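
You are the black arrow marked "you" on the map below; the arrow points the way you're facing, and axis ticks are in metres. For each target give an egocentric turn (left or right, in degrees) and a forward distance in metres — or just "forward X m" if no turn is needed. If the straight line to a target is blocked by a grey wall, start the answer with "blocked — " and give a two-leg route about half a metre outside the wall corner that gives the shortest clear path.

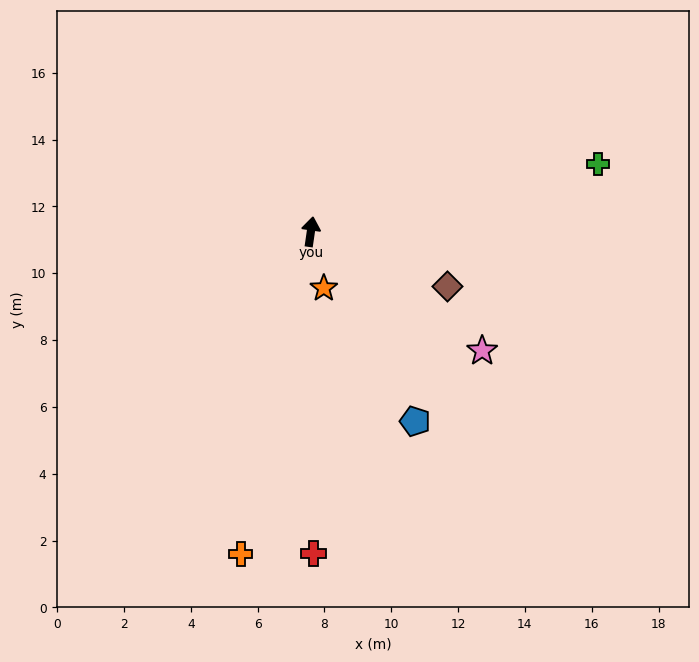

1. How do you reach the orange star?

turn right 159°, forward 1.7 m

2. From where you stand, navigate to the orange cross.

turn left 176°, forward 9.9 m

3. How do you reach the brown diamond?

turn right 104°, forward 4.4 m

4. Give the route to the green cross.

turn right 68°, forward 8.8 m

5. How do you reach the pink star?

turn right 117°, forward 6.2 m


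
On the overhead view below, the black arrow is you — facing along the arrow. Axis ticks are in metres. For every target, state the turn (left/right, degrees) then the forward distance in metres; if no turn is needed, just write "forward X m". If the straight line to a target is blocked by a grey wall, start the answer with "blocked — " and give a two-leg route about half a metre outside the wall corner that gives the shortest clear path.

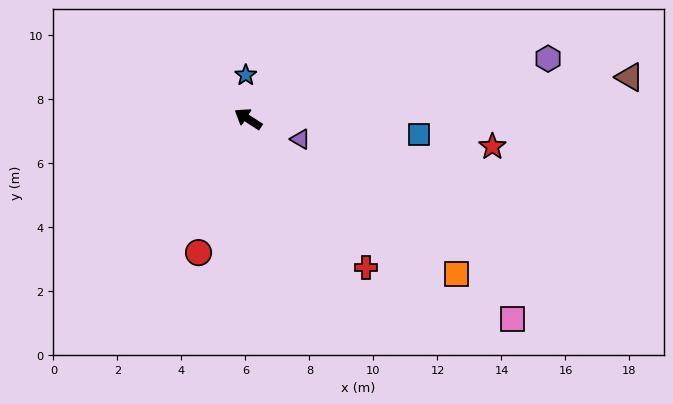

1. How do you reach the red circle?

turn left 103°, forward 4.5 m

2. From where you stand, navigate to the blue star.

turn right 54°, forward 1.4 m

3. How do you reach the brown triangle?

turn right 141°, forward 12.0 m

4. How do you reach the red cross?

turn left 161°, forward 5.9 m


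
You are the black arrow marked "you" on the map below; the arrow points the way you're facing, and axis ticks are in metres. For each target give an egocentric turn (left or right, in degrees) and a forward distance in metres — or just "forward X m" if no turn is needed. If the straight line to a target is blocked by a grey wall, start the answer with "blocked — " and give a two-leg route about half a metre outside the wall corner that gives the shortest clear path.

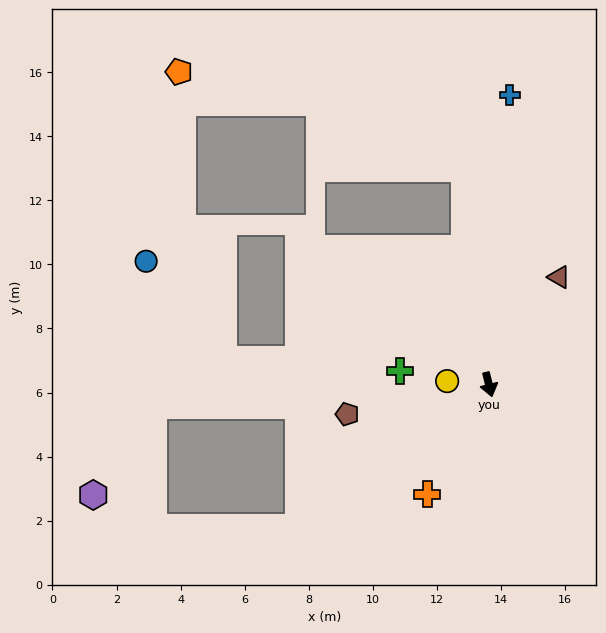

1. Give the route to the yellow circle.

turn right 109°, forward 1.3 m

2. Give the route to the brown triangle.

turn left 133°, forward 4.0 m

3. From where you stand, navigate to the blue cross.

turn left 162°, forward 9.1 m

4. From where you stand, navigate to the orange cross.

turn right 43°, forward 3.9 m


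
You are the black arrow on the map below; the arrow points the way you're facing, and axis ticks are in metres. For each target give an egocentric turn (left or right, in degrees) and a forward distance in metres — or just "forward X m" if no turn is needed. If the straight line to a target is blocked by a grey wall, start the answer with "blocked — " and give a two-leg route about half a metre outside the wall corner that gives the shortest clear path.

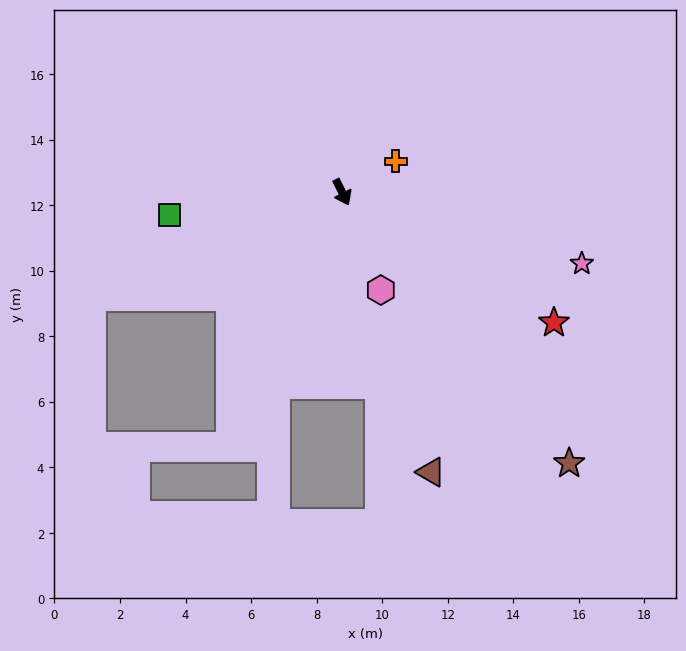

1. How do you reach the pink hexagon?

turn right 5°, forward 3.2 m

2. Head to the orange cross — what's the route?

turn left 94°, forward 1.9 m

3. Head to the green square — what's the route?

turn right 109°, forward 5.3 m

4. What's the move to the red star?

turn left 32°, forward 7.6 m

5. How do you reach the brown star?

turn left 14°, forward 10.8 m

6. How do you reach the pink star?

turn left 47°, forward 7.6 m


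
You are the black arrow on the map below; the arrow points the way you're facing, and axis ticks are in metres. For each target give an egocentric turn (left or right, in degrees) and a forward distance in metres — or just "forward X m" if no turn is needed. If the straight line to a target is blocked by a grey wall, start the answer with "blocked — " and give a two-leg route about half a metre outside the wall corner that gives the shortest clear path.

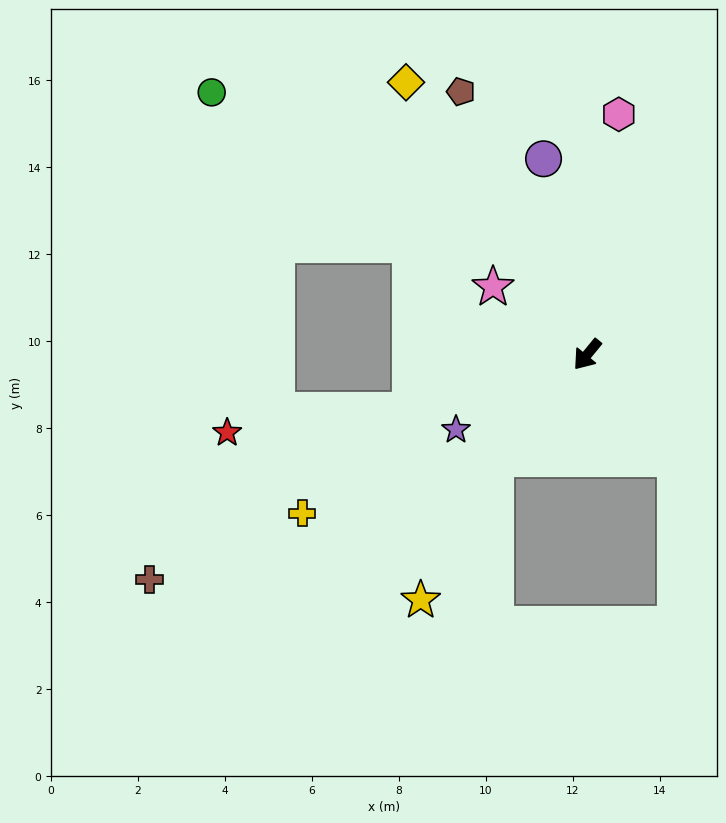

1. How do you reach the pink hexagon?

turn right 148°, forward 5.6 m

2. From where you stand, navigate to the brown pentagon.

turn right 115°, forward 6.7 m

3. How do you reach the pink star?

turn right 86°, forward 2.7 m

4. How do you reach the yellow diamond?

turn right 107°, forward 7.5 m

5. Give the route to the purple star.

turn right 21°, forward 3.5 m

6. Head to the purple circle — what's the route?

turn right 128°, forward 4.6 m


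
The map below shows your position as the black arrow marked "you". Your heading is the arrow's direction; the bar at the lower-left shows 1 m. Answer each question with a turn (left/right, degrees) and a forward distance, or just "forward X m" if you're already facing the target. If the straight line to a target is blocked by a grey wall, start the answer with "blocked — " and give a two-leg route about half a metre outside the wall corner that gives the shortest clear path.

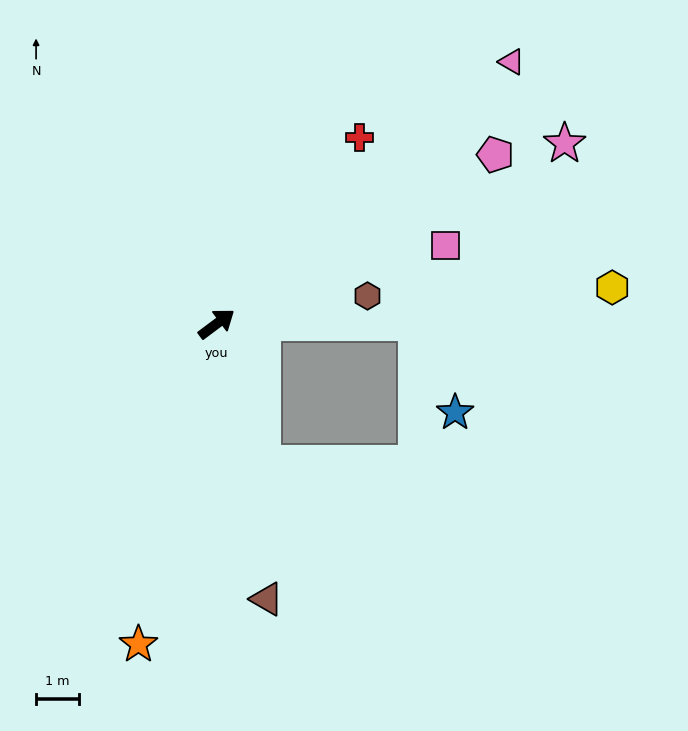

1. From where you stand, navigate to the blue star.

blocked — turn right 37°, forward 4.6 m, then turn right 67°, forward 2.3 m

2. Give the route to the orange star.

turn right 141°, forward 7.6 m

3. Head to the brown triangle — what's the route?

turn right 117°, forward 6.5 m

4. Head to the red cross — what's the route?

turn left 16°, forward 5.4 m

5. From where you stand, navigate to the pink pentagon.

turn right 6°, forward 7.5 m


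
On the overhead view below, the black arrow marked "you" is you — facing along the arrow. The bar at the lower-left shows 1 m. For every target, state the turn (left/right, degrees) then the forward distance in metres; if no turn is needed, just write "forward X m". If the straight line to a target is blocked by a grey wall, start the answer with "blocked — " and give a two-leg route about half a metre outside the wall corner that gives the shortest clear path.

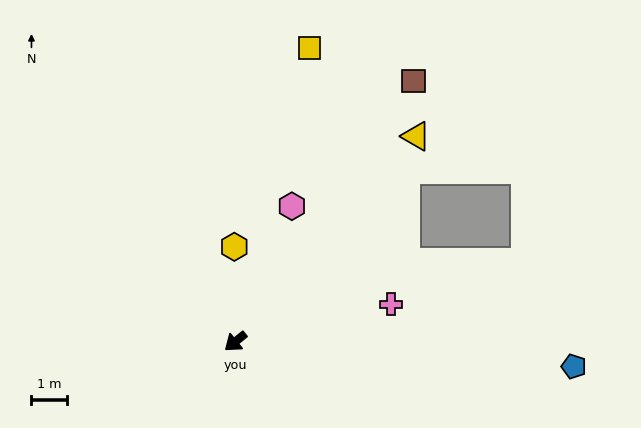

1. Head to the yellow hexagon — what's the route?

turn right 128°, forward 2.7 m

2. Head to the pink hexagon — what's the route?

turn right 152°, forward 4.1 m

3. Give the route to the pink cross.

turn left 154°, forward 4.5 m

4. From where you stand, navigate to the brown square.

turn right 163°, forward 8.9 m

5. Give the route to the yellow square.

turn right 143°, forward 8.5 m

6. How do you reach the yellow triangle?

turn right 170°, forward 7.7 m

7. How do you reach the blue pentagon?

turn left 137°, forward 9.6 m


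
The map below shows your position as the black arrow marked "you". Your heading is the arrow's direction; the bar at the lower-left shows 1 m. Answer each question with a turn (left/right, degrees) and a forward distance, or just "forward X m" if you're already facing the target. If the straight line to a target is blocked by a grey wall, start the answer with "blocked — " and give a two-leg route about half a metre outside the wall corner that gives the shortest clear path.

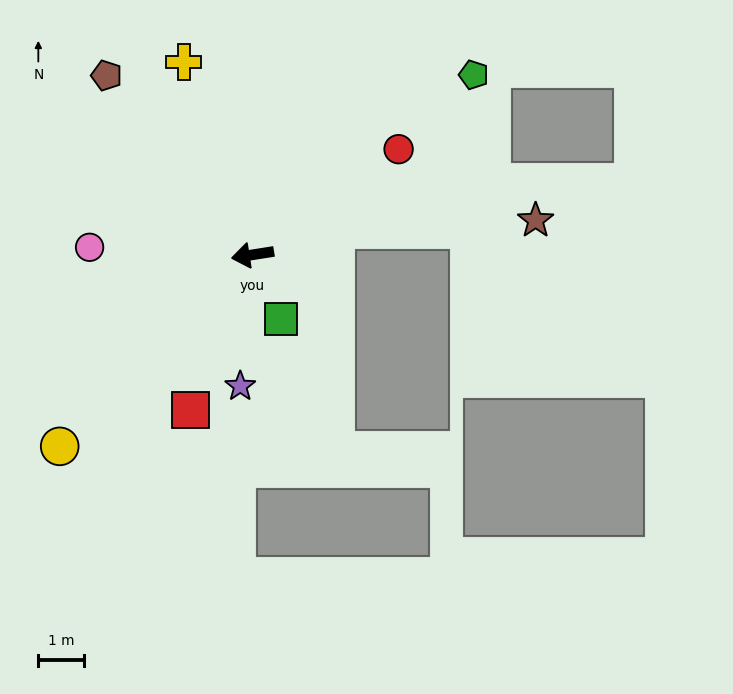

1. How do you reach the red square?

turn left 59°, forward 3.7 m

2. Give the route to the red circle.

turn right 153°, forward 4.0 m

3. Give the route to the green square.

turn left 105°, forward 1.5 m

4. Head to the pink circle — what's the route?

turn right 12°, forward 3.6 m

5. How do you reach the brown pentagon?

turn right 60°, forward 5.1 m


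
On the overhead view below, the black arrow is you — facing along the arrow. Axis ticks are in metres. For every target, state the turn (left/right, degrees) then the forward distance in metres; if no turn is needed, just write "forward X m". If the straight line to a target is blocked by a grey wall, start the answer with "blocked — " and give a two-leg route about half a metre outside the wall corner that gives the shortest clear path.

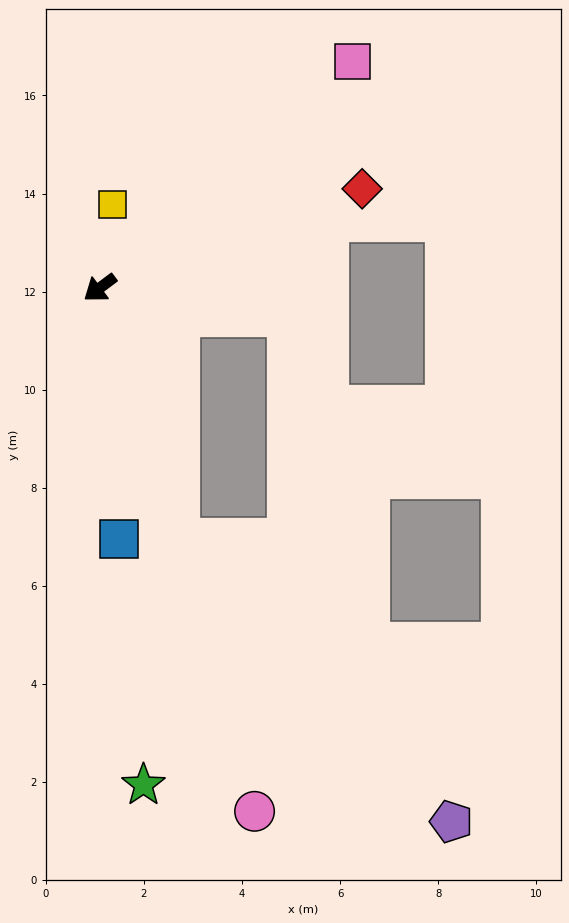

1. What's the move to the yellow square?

turn right 135°, forward 1.7 m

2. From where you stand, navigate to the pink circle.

turn left 70°, forward 11.1 m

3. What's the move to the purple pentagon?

blocked — turn left 71°, forward 5.4 m, then turn left 26°, forward 8.0 m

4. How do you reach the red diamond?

turn left 164°, forward 5.7 m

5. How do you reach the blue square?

turn left 58°, forward 5.1 m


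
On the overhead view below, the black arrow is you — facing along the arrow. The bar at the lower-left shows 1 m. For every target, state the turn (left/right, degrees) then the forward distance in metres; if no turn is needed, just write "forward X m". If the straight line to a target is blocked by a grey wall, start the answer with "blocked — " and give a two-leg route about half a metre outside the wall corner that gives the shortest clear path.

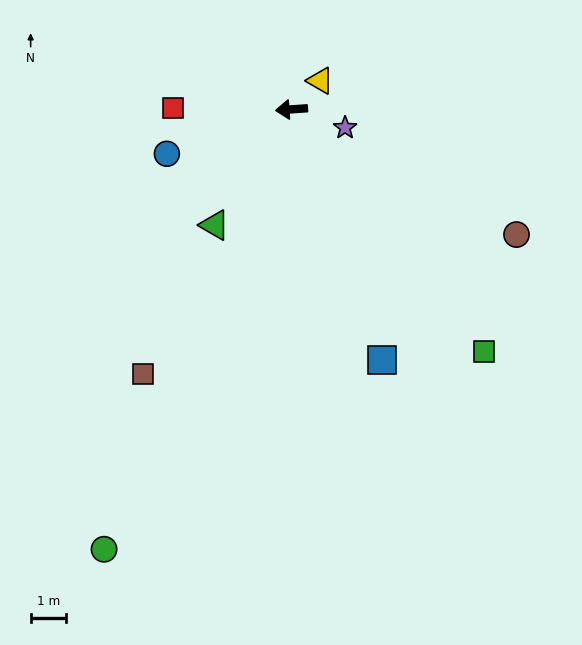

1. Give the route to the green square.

turn left 125°, forward 8.8 m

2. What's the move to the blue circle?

turn left 16°, forward 3.8 m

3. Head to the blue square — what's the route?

turn left 106°, forward 7.6 m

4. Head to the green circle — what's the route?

turn left 63°, forward 13.6 m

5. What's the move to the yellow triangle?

turn right 139°, forward 1.2 m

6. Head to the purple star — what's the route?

turn left 157°, forward 1.6 m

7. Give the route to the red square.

turn right 5°, forward 3.4 m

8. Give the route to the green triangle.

turn left 52°, forward 4.0 m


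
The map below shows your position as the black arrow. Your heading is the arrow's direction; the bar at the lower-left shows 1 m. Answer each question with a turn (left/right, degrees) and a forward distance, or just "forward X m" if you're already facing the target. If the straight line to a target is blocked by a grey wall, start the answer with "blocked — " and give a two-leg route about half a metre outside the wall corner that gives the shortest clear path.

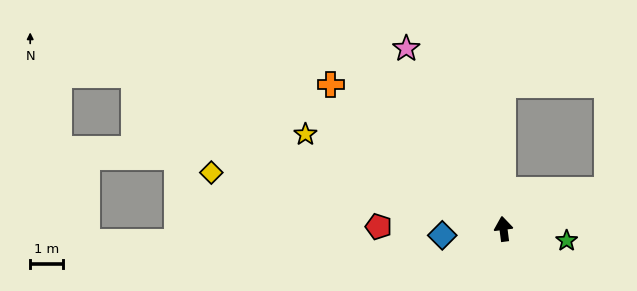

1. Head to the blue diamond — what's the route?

turn left 89°, forward 1.9 m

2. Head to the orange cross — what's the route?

turn left 43°, forward 6.8 m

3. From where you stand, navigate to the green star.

turn right 108°, forward 1.9 m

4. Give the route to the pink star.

turn left 21°, forward 6.2 m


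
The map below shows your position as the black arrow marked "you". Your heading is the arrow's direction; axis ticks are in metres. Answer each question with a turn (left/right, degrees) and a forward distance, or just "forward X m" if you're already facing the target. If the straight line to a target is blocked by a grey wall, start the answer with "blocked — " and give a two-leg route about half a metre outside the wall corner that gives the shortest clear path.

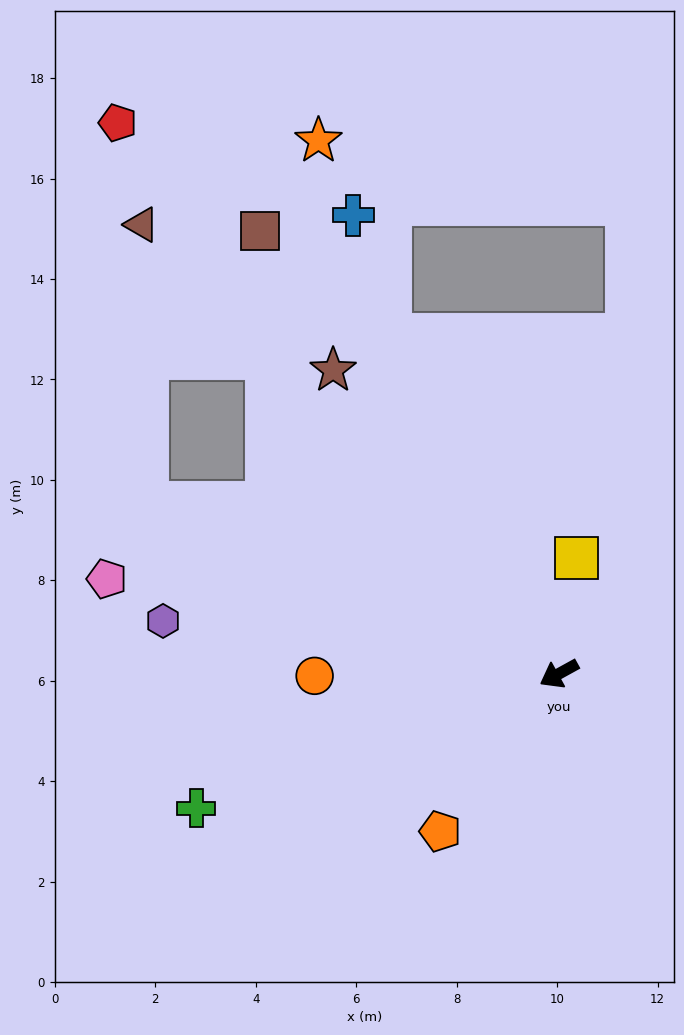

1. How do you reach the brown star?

turn right 82°, forward 7.5 m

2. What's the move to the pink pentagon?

turn right 41°, forward 9.2 m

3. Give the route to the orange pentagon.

turn left 24°, forward 3.9 m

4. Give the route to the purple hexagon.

turn right 36°, forward 8.0 m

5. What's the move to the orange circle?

turn right 28°, forward 4.9 m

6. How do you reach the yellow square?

turn right 128°, forward 2.3 m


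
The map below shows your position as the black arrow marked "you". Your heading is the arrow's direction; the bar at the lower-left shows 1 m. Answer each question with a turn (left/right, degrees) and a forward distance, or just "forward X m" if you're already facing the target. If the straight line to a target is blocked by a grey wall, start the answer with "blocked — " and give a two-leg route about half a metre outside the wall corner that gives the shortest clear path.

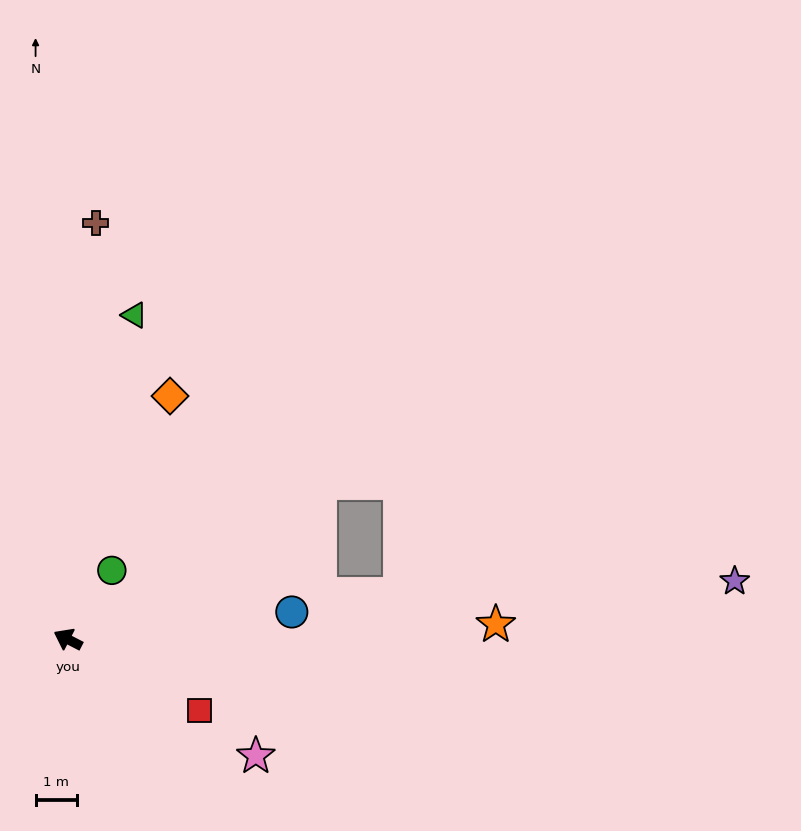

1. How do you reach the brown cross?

turn right 67°, forward 10.1 m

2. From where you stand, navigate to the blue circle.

turn right 146°, forward 5.5 m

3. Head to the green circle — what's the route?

turn right 95°, forward 2.0 m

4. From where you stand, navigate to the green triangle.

turn right 74°, forward 8.0 m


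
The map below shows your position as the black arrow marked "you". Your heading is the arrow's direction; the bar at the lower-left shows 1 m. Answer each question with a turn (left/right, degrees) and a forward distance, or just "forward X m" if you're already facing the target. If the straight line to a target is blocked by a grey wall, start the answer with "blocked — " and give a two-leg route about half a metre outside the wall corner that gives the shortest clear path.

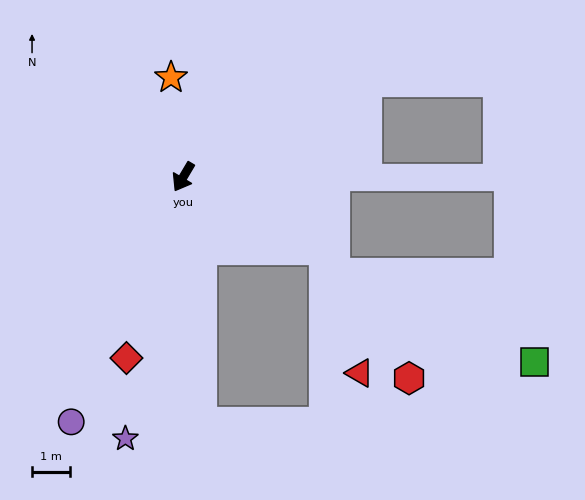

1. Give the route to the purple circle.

turn left 6°, forward 7.0 m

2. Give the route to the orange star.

turn right 142°, forward 2.6 m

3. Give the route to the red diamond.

turn left 13°, forward 5.0 m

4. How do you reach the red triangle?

blocked — turn left 94°, forward 4.2 m, then turn right 48°, forward 3.4 m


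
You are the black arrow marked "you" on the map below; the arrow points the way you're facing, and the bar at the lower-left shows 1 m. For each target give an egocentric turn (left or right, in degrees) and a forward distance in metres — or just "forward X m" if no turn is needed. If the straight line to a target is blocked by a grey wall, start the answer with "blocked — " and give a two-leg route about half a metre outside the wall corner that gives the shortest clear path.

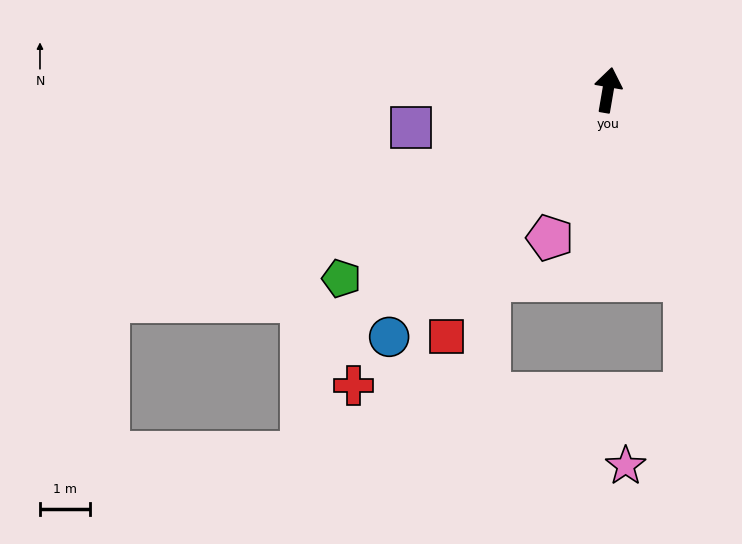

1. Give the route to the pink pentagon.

turn left 168°, forward 3.2 m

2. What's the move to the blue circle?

turn left 148°, forward 6.6 m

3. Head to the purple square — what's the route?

turn left 110°, forward 4.0 m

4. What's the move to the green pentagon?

turn left 135°, forward 6.5 m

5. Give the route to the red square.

turn left 156°, forward 5.9 m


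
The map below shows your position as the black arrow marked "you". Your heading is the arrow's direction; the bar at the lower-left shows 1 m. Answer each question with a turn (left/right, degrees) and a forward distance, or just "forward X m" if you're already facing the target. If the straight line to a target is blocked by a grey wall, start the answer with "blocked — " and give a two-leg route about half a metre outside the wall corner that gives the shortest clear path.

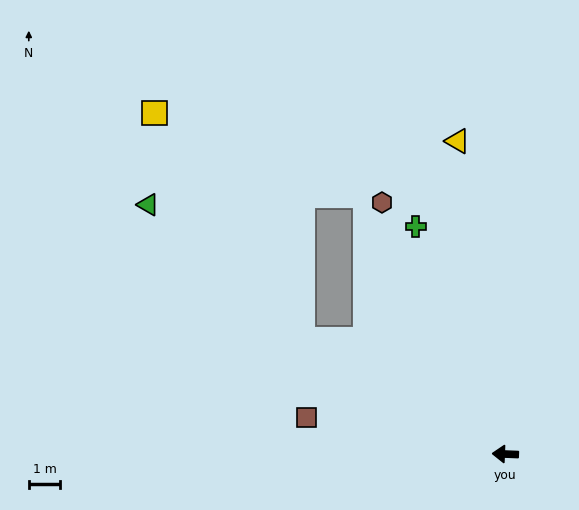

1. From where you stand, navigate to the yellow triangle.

turn right 79°, forward 10.1 m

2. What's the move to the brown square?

turn right 8°, forward 6.4 m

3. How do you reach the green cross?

turn right 66°, forward 7.8 m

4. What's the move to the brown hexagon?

turn right 62°, forward 8.9 m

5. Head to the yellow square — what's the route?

blocked — turn right 27°, forward 7.4 m, then turn right 28°, forward 8.6 m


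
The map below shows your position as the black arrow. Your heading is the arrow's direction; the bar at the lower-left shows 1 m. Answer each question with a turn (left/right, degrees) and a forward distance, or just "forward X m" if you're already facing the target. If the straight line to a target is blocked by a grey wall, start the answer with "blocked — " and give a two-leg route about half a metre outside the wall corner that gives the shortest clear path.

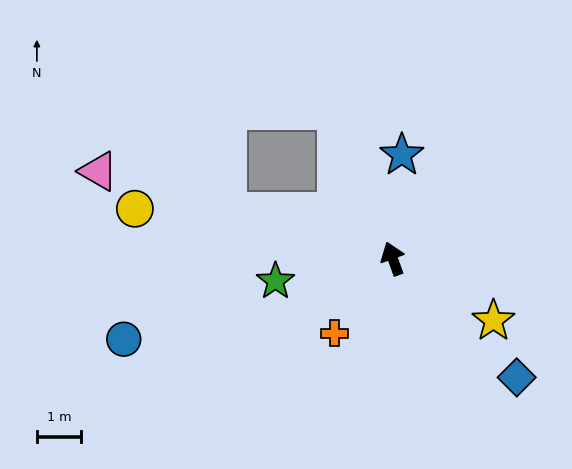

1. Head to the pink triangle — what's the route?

turn left 54°, forward 6.9 m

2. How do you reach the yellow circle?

turn left 59°, forward 5.9 m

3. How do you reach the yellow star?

turn right 141°, forward 2.7 m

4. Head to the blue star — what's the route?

turn right 25°, forward 2.3 m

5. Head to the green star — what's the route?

turn left 81°, forward 2.7 m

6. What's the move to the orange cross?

turn left 122°, forward 2.1 m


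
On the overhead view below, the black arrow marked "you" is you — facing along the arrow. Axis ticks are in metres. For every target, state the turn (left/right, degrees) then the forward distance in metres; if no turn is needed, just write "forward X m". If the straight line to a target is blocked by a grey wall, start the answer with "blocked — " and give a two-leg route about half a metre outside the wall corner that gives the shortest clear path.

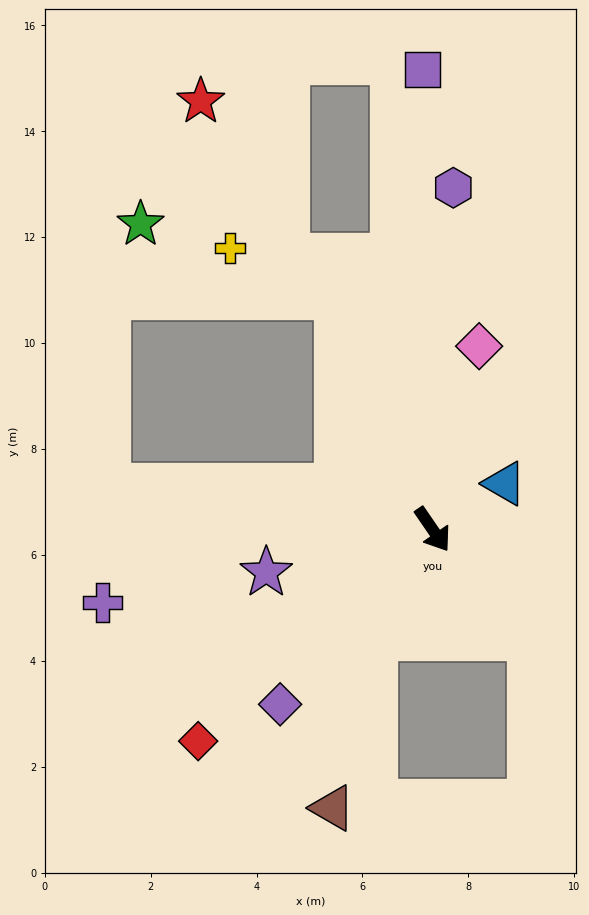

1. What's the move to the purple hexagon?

turn left 142°, forward 6.5 m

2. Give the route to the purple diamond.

turn right 76°, forward 4.4 m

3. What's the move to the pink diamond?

turn left 131°, forward 3.6 m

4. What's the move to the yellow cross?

blocked — turn left 168°, forward 4.7 m, then turn left 43°, forward 2.2 m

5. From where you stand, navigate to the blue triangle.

turn left 88°, forward 1.6 m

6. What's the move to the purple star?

turn right 110°, forward 3.2 m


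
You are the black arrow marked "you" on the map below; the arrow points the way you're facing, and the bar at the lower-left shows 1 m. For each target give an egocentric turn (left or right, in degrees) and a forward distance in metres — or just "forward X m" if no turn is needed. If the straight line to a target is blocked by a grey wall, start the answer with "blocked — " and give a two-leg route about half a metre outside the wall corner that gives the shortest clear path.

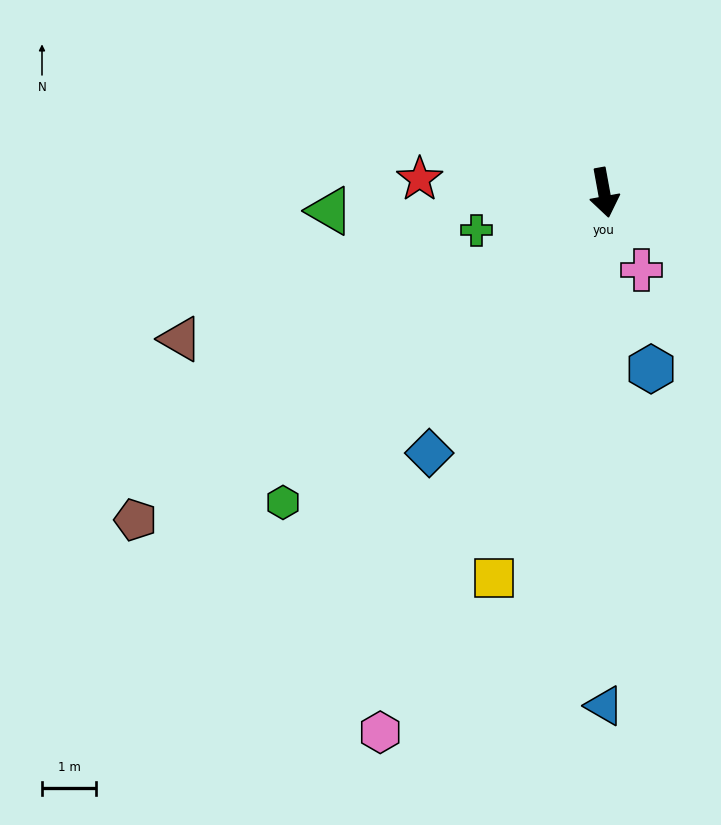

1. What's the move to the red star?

turn right 105°, forward 3.4 m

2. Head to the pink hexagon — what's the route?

turn right 33°, forward 10.8 m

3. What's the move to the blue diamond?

turn right 44°, forward 5.8 m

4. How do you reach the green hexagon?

turn right 56°, forward 8.2 m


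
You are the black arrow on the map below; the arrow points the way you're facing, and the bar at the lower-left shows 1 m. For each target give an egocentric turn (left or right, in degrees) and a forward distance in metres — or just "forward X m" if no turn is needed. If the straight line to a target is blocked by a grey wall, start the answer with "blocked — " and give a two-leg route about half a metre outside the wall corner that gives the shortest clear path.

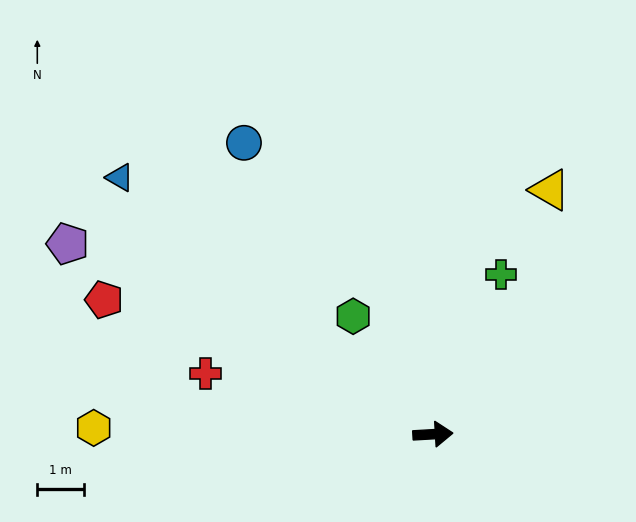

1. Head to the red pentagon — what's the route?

turn left 154°, forward 7.7 m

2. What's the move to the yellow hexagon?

turn left 176°, forward 7.3 m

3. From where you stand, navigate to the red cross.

turn left 162°, forward 5.1 m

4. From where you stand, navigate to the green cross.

turn left 64°, forward 3.8 m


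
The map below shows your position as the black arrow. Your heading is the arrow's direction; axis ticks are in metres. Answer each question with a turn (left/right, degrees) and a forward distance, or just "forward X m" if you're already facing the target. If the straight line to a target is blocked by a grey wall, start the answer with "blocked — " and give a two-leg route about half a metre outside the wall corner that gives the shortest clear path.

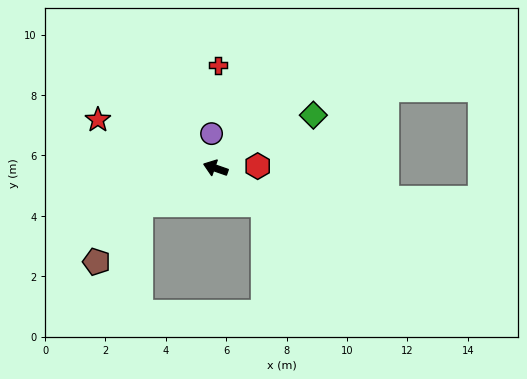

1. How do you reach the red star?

turn right 3°, forward 4.2 m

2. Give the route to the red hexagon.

turn right 158°, forward 1.4 m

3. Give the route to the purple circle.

turn right 64°, forward 1.2 m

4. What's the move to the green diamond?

turn right 132°, forward 3.7 m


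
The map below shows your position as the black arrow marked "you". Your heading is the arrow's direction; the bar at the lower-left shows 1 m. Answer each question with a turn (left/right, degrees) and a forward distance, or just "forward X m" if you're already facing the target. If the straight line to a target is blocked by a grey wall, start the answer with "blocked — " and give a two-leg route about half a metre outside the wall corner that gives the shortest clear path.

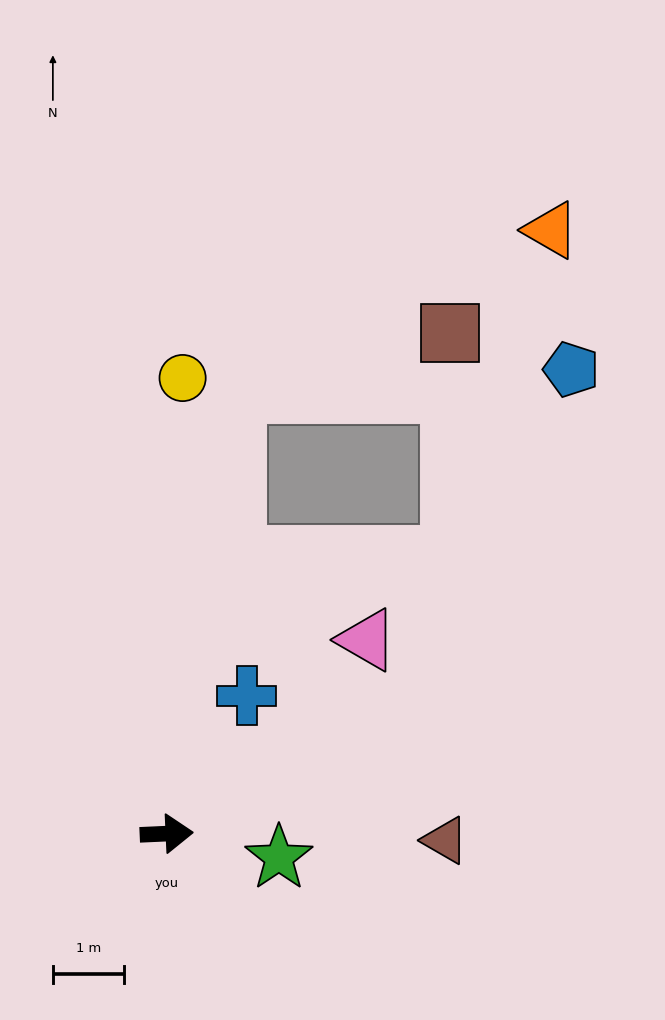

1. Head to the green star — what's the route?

turn right 15°, forward 1.6 m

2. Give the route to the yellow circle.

turn left 85°, forward 6.4 m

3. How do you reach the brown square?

blocked — turn left 78°, forward 6.3 m, then turn right 65°, forward 3.1 m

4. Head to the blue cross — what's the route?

turn left 57°, forward 2.3 m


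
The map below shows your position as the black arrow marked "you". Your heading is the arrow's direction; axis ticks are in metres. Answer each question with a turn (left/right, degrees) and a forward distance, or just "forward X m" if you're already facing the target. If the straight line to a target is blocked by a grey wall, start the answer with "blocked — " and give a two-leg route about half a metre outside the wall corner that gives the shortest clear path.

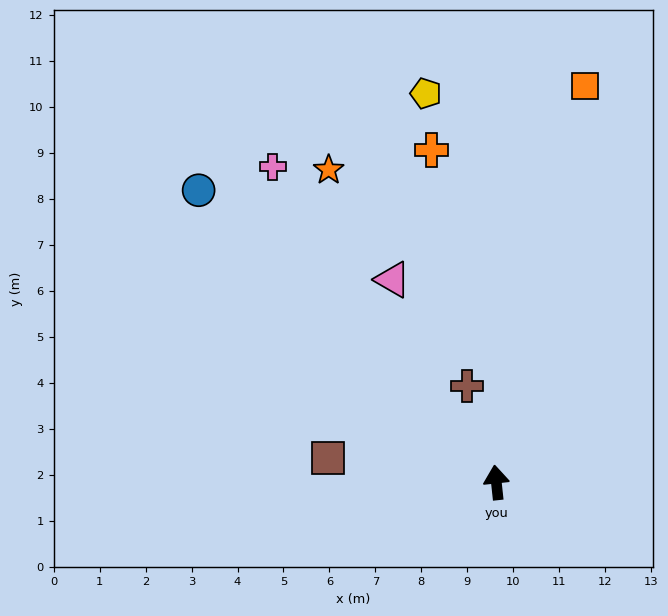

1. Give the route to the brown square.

turn left 76°, forward 3.7 m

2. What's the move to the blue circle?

turn left 39°, forward 9.1 m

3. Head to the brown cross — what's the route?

turn left 11°, forward 2.2 m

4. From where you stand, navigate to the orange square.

turn right 19°, forward 8.8 m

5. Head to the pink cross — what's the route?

turn left 29°, forward 8.4 m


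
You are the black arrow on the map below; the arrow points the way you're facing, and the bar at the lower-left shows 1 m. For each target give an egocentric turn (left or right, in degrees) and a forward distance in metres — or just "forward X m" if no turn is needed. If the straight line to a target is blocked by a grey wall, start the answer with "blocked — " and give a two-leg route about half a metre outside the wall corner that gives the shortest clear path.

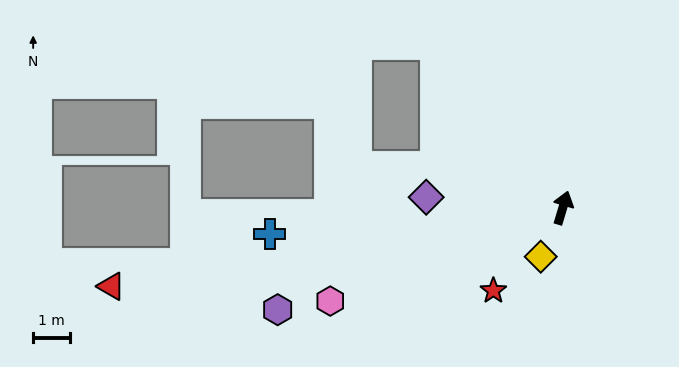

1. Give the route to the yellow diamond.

turn left 172°, forward 1.5 m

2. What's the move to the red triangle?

turn left 117°, forward 12.5 m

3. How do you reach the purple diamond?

turn left 102°, forward 3.7 m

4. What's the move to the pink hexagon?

turn left 129°, forward 6.8 m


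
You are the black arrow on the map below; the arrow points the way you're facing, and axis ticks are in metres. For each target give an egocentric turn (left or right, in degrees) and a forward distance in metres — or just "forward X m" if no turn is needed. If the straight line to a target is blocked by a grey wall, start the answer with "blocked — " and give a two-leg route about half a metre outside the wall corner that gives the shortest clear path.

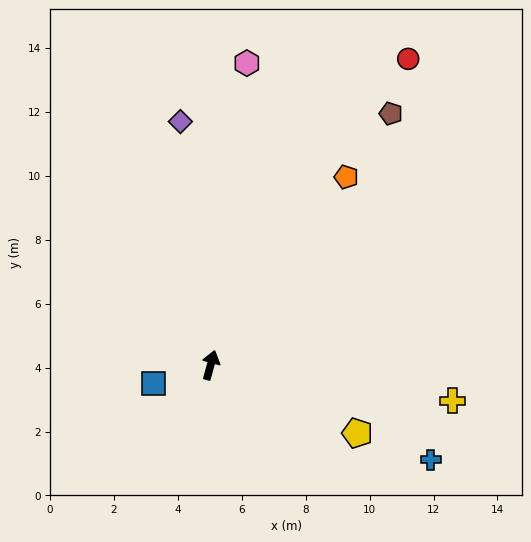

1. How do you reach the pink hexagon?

turn left 9°, forward 9.5 m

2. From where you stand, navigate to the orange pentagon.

turn right 20°, forward 7.3 m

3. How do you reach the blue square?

turn left 123°, forward 1.9 m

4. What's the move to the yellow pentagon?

turn right 99°, forward 5.1 m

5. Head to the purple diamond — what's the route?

turn left 23°, forward 7.7 m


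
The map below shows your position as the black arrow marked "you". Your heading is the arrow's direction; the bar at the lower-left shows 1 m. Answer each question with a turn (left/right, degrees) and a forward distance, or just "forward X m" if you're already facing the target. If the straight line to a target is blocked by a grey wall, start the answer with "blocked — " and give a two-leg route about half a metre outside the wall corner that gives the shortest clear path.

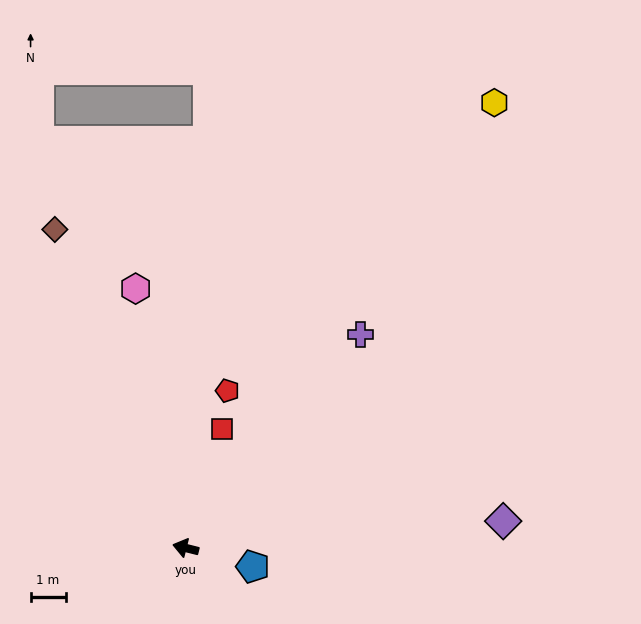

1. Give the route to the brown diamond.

turn right 54°, forward 9.8 m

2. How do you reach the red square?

turn right 93°, forward 3.6 m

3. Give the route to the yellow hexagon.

turn right 111°, forward 15.5 m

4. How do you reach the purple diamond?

turn right 161°, forward 9.1 m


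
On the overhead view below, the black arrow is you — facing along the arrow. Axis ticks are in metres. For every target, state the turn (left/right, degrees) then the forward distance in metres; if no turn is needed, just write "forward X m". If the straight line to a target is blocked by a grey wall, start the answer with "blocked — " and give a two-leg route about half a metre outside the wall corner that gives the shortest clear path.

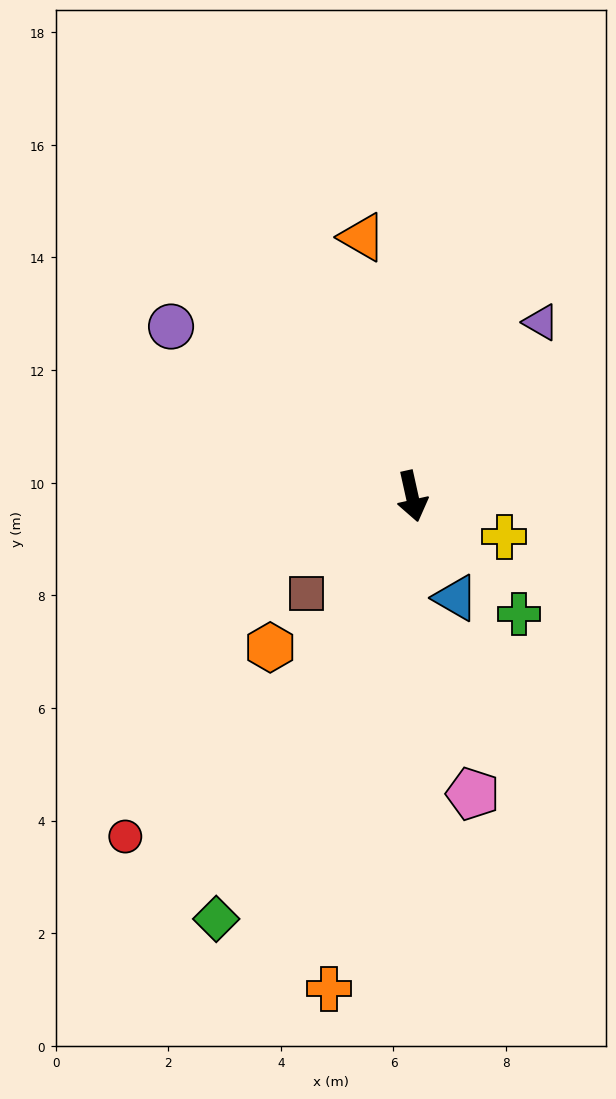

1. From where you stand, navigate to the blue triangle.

turn left 11°, forward 2.0 m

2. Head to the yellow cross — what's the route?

turn left 54°, forward 1.8 m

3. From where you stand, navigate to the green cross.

turn left 30°, forward 2.8 m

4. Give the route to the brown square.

turn right 60°, forward 2.6 m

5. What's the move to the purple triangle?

turn left 131°, forward 3.8 m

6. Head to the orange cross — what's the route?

turn right 22°, forward 8.9 m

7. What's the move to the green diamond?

turn right 37°, forward 8.3 m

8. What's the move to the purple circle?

turn right 138°, forward 5.2 m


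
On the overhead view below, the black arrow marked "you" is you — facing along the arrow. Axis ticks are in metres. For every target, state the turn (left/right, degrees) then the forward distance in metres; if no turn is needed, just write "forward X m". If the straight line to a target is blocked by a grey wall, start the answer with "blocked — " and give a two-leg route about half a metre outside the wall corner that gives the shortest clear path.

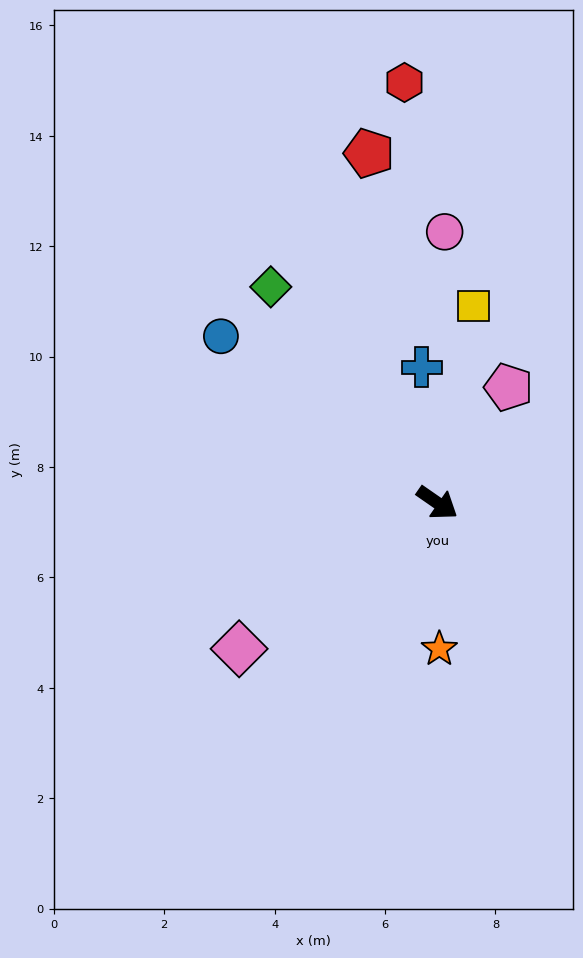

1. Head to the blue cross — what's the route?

turn left 131°, forward 2.5 m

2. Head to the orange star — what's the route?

turn right 54°, forward 2.6 m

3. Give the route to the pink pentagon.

turn left 93°, forward 2.5 m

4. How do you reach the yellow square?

turn left 114°, forward 3.6 m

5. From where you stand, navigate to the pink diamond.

turn right 109°, forward 4.5 m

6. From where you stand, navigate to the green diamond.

turn left 162°, forward 4.9 m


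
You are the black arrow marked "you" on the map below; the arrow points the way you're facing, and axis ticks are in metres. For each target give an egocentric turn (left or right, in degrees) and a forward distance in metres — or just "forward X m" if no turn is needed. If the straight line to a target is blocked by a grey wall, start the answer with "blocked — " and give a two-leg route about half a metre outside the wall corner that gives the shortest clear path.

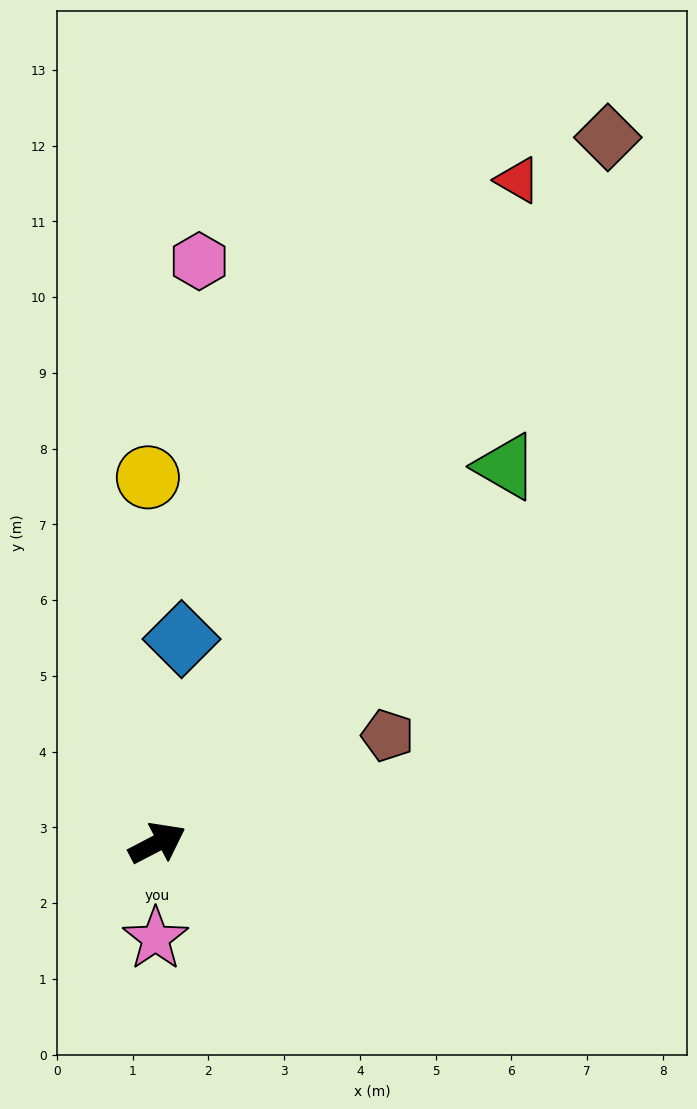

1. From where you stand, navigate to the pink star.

turn right 119°, forward 1.3 m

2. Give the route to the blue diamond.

turn left 56°, forward 2.7 m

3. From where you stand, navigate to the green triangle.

turn left 20°, forward 6.8 m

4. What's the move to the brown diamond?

turn left 30°, forward 11.1 m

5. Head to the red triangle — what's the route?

turn left 34°, forward 10.0 m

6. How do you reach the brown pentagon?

turn right 3°, forward 3.4 m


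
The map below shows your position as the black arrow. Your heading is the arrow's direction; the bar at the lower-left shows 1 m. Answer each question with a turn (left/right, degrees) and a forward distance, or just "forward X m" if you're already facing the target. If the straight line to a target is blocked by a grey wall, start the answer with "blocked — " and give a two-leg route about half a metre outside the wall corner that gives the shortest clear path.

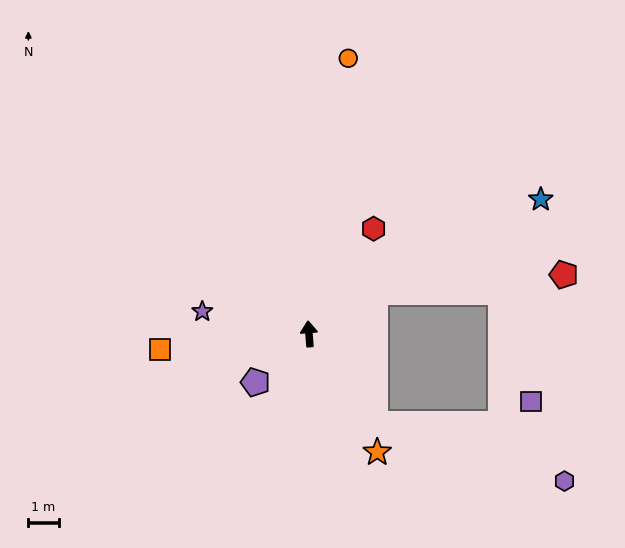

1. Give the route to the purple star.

turn left 74°, forward 3.6 m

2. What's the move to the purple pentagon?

turn left 127°, forward 2.4 m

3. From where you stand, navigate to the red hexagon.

turn right 36°, forward 4.1 m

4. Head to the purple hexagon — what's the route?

blocked — turn right 148°, forward 3.7 m, then turn left 37°, forward 6.5 m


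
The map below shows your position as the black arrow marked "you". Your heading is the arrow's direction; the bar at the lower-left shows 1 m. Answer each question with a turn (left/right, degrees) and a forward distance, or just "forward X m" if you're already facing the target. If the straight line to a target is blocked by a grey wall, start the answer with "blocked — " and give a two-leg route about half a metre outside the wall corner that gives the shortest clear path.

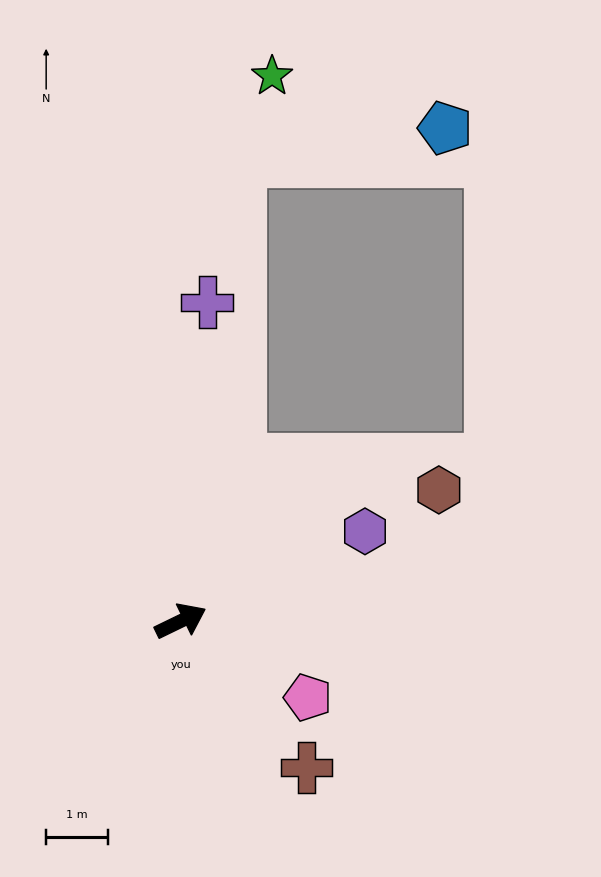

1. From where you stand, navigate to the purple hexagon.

forward 3.3 m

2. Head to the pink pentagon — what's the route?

turn right 57°, forward 2.4 m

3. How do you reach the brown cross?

turn right 75°, forward 3.1 m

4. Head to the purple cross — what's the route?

turn left 59°, forward 5.2 m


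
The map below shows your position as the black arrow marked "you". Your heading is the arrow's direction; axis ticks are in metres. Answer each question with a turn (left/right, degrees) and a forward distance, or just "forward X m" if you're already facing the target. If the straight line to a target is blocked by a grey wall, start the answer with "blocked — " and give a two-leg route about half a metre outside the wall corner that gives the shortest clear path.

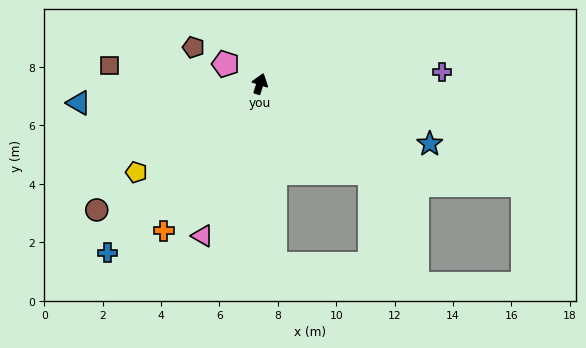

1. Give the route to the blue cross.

turn left 156°, forward 7.8 m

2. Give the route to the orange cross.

turn left 165°, forward 6.0 m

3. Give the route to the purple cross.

turn right 68°, forward 6.2 m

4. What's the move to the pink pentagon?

turn left 78°, forward 1.4 m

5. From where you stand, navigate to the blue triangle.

turn left 114°, forward 6.2 m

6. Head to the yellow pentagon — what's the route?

turn left 144°, forward 5.2 m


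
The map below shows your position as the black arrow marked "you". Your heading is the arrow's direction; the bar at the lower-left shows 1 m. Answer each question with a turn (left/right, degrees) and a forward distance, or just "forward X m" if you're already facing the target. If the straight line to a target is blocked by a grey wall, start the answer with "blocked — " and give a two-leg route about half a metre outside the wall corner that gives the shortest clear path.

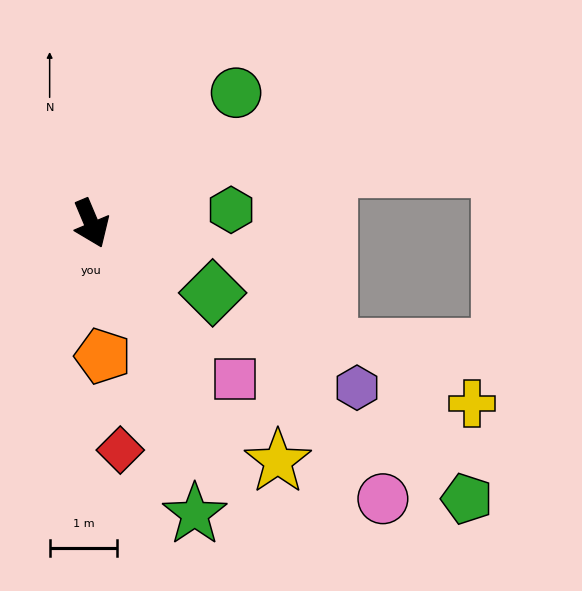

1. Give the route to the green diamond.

turn left 37°, forward 2.1 m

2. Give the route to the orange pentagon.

turn right 18°, forward 2.0 m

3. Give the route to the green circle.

turn left 109°, forward 2.9 m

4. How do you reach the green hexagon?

turn left 73°, forward 2.1 m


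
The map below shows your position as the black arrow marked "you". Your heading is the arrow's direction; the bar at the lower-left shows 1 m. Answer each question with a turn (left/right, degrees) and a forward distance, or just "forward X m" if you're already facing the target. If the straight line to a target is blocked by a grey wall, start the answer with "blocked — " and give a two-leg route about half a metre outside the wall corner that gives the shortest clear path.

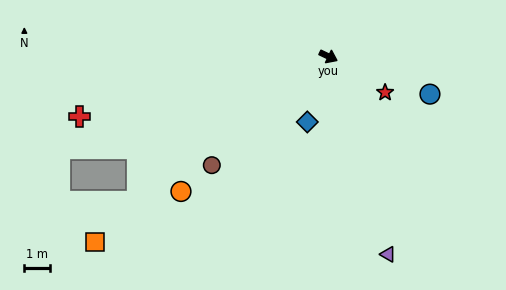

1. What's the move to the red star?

turn right 7°, forward 2.7 m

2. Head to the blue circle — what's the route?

turn left 5°, forward 4.3 m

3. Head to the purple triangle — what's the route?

turn right 48°, forward 8.2 m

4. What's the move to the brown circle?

turn right 111°, forward 6.3 m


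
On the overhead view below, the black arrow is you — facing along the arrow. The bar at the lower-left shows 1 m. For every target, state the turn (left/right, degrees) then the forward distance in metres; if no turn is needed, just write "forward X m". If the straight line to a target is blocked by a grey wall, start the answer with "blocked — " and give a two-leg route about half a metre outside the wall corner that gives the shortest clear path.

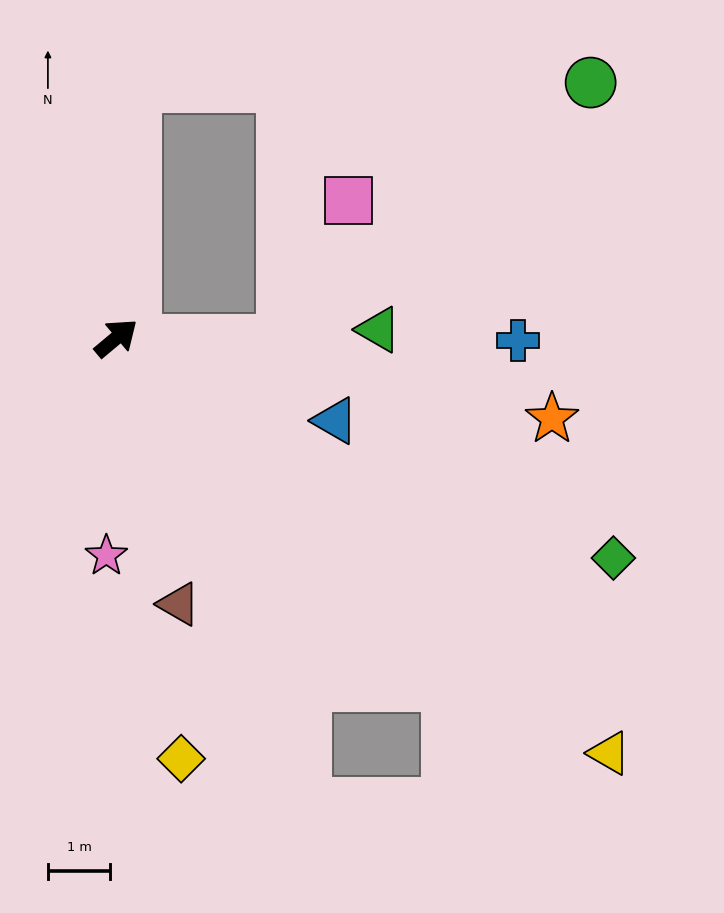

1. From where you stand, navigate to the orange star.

turn right 50°, forward 7.1 m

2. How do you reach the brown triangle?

turn right 117°, forward 4.4 m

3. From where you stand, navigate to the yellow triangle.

turn right 80°, forward 10.3 m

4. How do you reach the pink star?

turn right 133°, forward 3.5 m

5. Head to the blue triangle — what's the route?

turn right 61°, forward 3.7 m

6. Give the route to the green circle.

blocked — turn left 46°, forward 4.0 m, then turn right 86°, forward 7.3 m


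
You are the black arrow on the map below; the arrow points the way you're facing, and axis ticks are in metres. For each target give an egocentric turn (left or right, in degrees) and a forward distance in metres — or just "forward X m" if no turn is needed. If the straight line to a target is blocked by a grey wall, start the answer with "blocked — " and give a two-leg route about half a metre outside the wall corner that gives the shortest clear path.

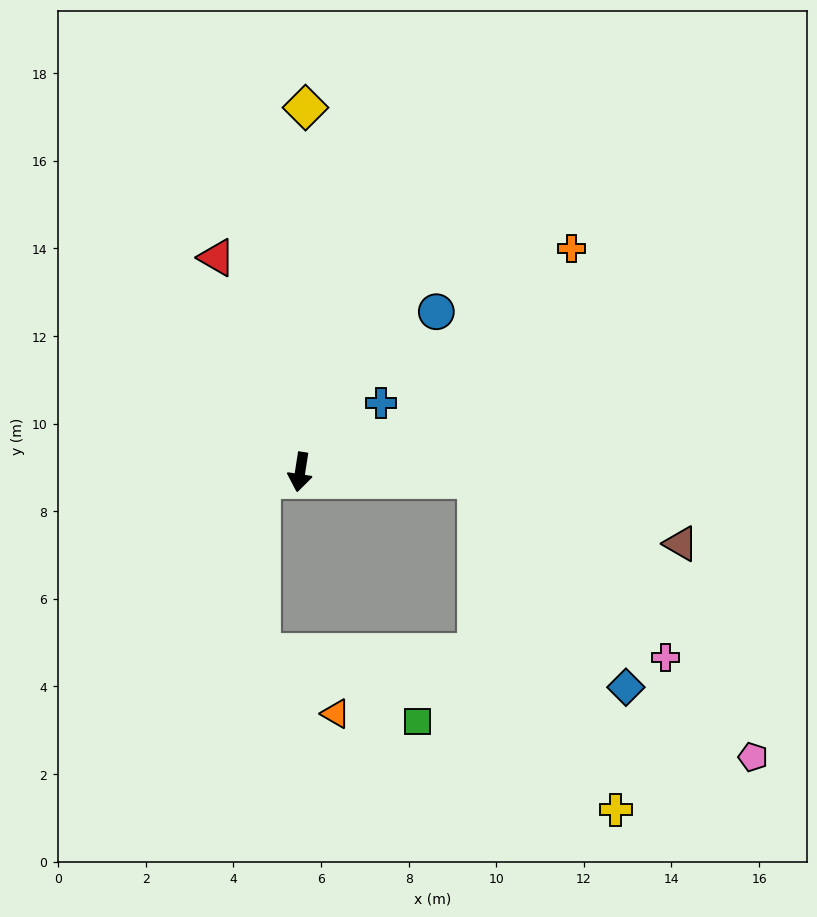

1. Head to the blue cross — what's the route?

turn left 139°, forward 2.4 m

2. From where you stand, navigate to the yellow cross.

blocked — turn left 96°, forward 4.0 m, then turn right 64°, forward 8.2 m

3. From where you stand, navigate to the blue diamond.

blocked — turn left 96°, forward 4.0 m, then turn right 51°, forward 5.8 m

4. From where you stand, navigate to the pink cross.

blocked — turn left 96°, forward 4.0 m, then turn right 40°, forward 5.9 m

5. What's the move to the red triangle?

turn right 150°, forward 5.3 m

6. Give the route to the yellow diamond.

turn right 172°, forward 8.3 m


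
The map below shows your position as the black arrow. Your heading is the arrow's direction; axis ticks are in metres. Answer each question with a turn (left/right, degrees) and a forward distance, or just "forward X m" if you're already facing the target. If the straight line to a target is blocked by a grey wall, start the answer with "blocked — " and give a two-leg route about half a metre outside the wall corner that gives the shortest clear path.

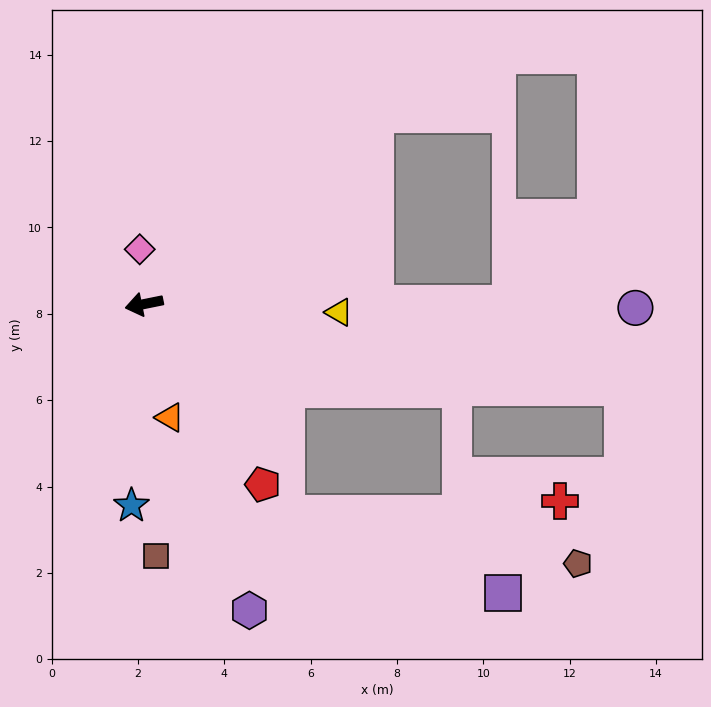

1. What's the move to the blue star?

turn left 75°, forward 4.7 m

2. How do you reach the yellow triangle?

turn left 166°, forward 4.5 m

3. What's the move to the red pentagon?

turn left 112°, forward 5.0 m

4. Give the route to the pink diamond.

turn right 97°, forward 1.3 m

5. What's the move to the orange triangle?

turn left 91°, forward 2.7 m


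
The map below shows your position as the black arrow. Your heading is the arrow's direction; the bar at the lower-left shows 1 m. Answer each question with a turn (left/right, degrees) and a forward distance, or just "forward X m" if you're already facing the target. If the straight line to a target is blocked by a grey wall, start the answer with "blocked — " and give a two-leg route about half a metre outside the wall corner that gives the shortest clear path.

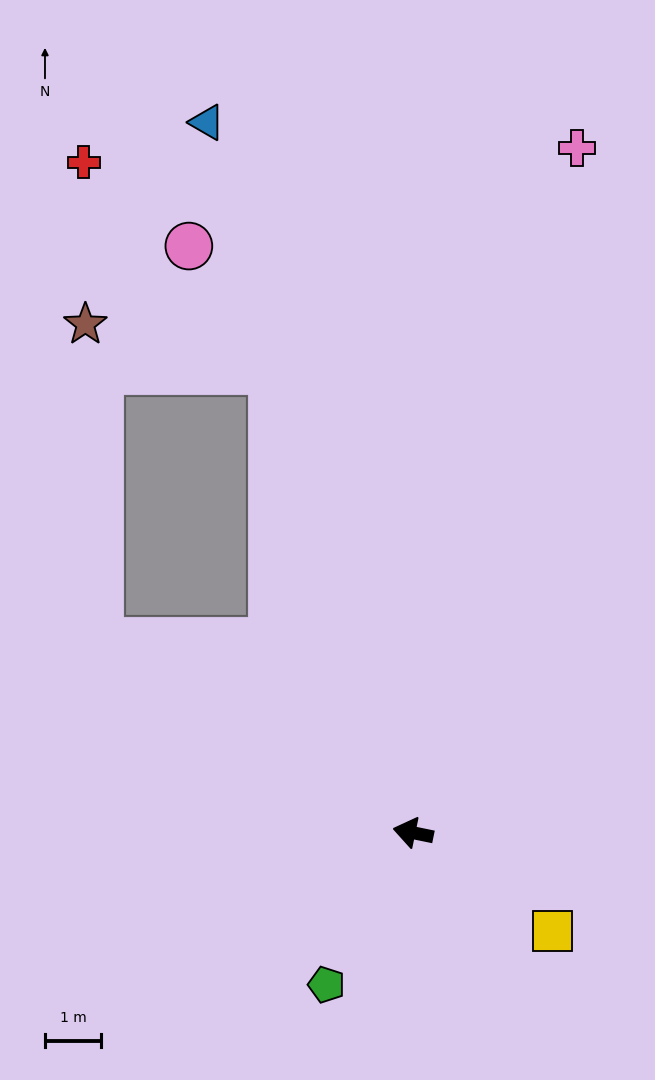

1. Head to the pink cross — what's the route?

turn right 92°, forward 12.5 m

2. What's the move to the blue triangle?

turn right 62°, forward 13.1 m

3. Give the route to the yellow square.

turn left 156°, forward 3.0 m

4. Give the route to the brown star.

blocked — turn right 61°, forward 8.6 m, then turn left 59°, forward 3.4 m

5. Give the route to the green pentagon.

turn left 72°, forward 3.1 m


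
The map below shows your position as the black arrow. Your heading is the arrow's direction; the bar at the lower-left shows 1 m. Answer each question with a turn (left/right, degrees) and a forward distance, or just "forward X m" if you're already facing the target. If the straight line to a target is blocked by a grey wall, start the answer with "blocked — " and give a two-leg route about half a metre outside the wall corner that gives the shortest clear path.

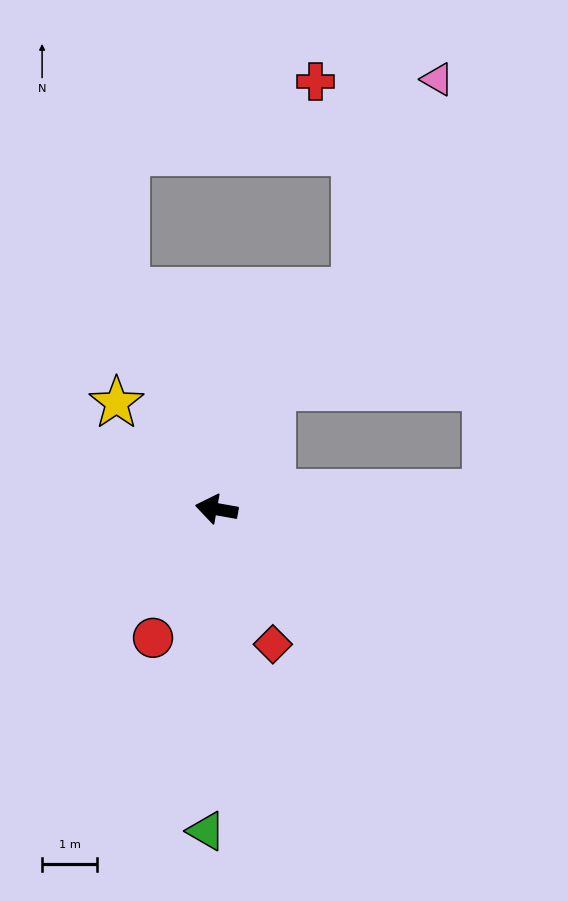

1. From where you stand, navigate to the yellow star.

turn right 37°, forward 2.7 m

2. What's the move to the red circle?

turn left 74°, forward 2.6 m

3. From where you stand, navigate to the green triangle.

turn left 98°, forward 5.9 m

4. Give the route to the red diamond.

turn left 123°, forward 2.7 m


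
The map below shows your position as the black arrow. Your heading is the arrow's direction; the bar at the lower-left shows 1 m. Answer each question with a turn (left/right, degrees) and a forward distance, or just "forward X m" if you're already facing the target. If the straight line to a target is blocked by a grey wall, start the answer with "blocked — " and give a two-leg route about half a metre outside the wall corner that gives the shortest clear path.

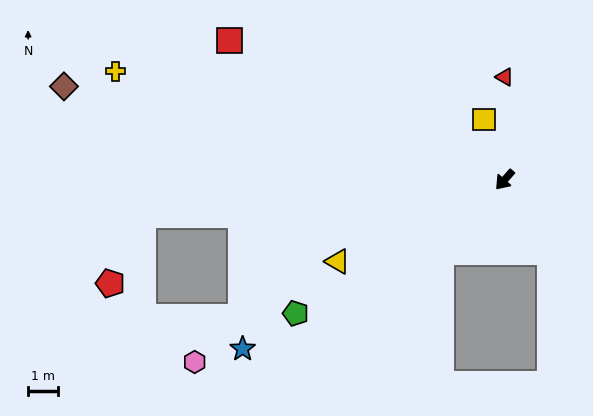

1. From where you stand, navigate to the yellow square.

turn right 120°, forward 2.1 m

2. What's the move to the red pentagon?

blocked — turn right 43°, forward 12.0 m, then turn left 59°, forward 2.5 m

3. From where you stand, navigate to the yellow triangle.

turn right 22°, forward 6.1 m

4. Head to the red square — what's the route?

turn right 75°, forward 10.2 m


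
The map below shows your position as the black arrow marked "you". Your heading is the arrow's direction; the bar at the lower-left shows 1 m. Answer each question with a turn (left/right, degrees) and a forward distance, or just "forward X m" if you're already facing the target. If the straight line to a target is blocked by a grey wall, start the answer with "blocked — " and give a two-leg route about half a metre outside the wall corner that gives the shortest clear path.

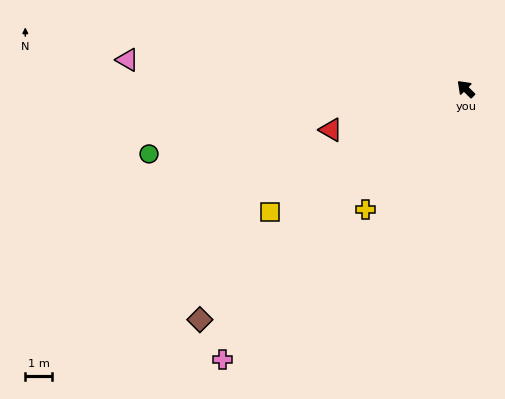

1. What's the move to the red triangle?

turn left 62°, forward 5.2 m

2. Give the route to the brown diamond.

turn left 86°, forward 13.0 m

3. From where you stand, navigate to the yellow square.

turn left 77°, forward 8.5 m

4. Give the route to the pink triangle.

turn left 40°, forward 12.5 m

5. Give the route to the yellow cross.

turn left 95°, forward 5.8 m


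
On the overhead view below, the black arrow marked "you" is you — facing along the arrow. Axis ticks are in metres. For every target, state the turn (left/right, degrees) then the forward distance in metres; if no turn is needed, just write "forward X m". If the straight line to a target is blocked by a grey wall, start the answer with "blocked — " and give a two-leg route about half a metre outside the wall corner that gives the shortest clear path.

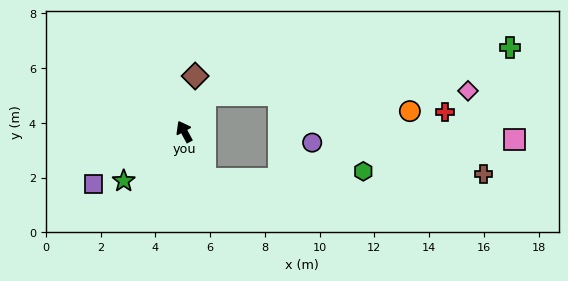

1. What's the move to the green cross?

blocked — turn right 58°, forward 1.5 m, then turn right 52°, forward 11.3 m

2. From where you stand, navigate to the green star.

turn left 101°, forward 2.9 m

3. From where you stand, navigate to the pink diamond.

blocked — turn right 58°, forward 1.5 m, then turn right 60°, forward 9.6 m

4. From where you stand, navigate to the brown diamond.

turn right 40°, forward 2.1 m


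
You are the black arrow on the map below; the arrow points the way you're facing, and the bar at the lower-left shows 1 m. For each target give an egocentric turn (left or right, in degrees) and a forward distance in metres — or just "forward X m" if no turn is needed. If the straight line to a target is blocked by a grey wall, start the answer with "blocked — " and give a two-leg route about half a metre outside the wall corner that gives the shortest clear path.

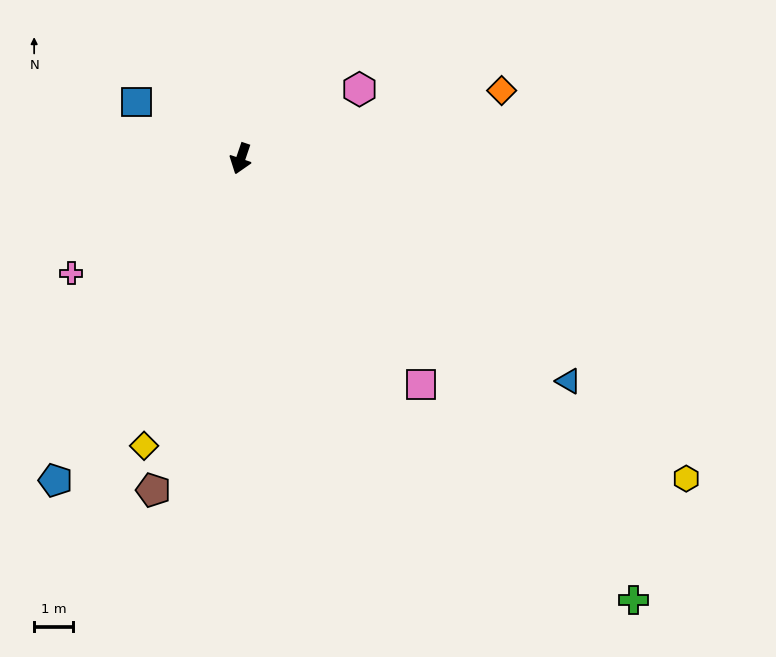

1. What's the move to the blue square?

turn right 100°, forward 3.0 m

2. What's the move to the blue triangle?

turn left 75°, forward 10.1 m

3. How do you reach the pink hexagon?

turn left 139°, forward 3.5 m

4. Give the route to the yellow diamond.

forward 7.7 m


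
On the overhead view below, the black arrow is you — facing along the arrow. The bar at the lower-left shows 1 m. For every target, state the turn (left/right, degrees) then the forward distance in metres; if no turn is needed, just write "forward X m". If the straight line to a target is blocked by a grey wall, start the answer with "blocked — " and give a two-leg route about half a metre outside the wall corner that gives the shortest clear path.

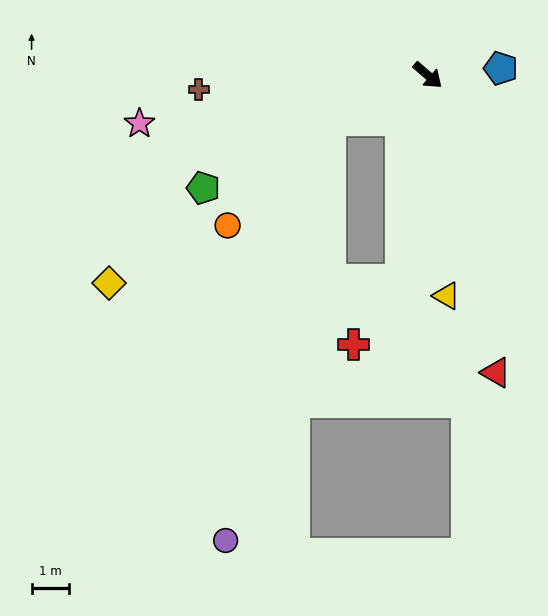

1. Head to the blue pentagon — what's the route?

turn left 46°, forward 2.0 m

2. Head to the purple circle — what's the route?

blocked — turn right 115°, forward 2.9 m, then turn left 52°, forward 11.7 m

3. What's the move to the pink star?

turn right 130°, forward 7.9 m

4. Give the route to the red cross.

blocked — turn right 57°, forward 5.6 m, then turn right 29°, forward 2.2 m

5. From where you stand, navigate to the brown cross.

turn right 136°, forward 6.2 m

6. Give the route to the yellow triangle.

turn right 44°, forward 6.0 m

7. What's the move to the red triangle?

turn right 36°, forward 8.2 m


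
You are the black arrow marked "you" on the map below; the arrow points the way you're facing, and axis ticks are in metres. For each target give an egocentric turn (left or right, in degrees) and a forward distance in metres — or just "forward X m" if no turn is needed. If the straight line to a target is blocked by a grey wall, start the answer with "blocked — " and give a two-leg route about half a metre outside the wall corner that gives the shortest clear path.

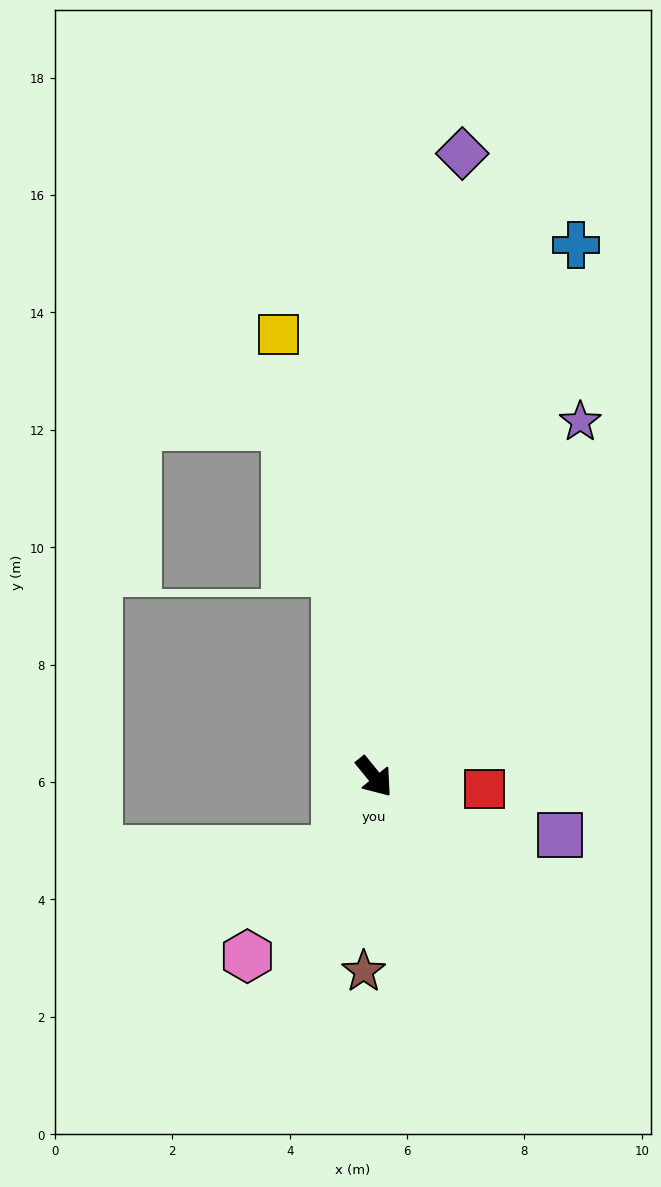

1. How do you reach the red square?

turn left 45°, forward 1.9 m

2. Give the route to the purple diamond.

turn left 133°, forward 10.7 m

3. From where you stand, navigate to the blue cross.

turn left 120°, forward 9.7 m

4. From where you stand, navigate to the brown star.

turn right 42°, forward 3.3 m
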